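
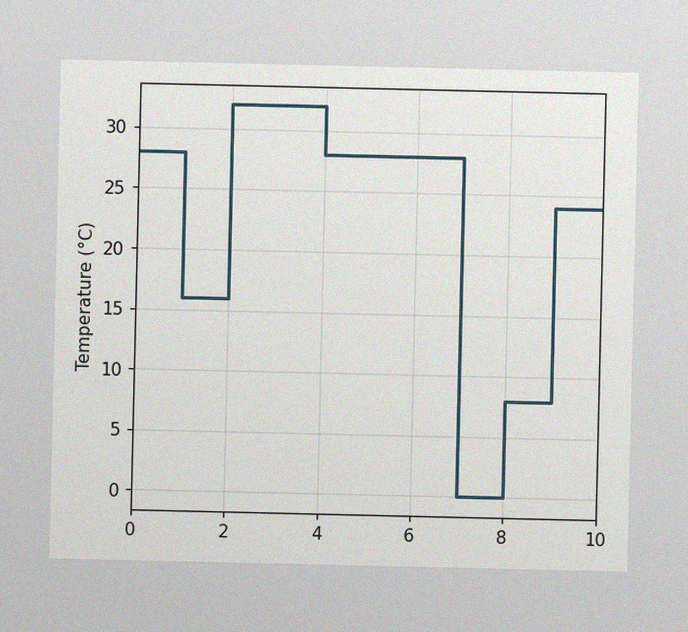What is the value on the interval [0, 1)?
The image has some photo noise and uneven lighting. On [0, 1) the step sits at 28°C.

28°C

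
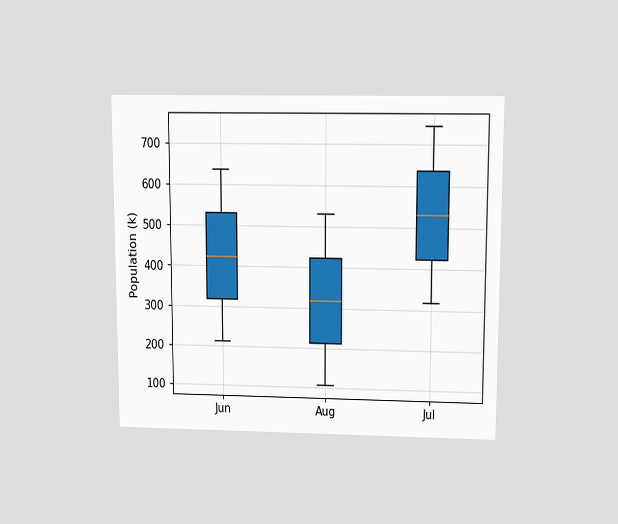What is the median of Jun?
424k

The chart is viewed slightly from above. The median line in the Jun box sits at 424k.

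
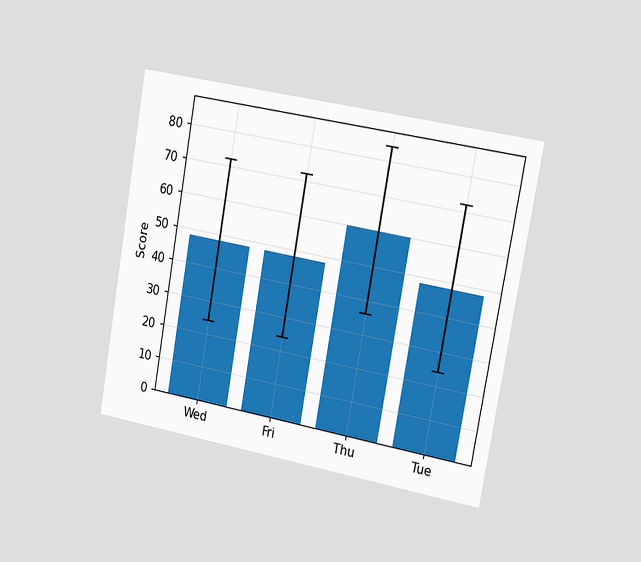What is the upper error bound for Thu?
84

The chart is tilted about 10° clockwise and viewed slightly from the right. The Thu bar's upper whisker reaches 84.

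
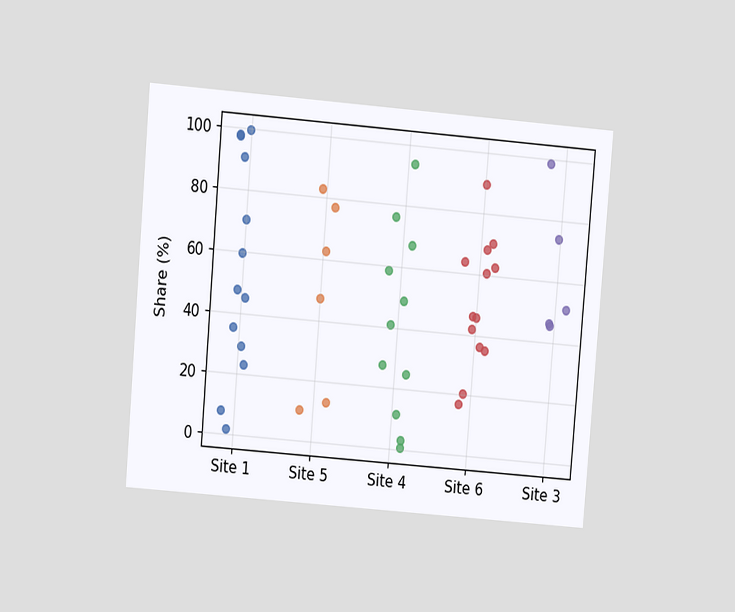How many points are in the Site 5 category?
6

The chart is tilted about 5° clockwise and viewed at a slight angle. Counting the markers in the Site 5 column gives 6.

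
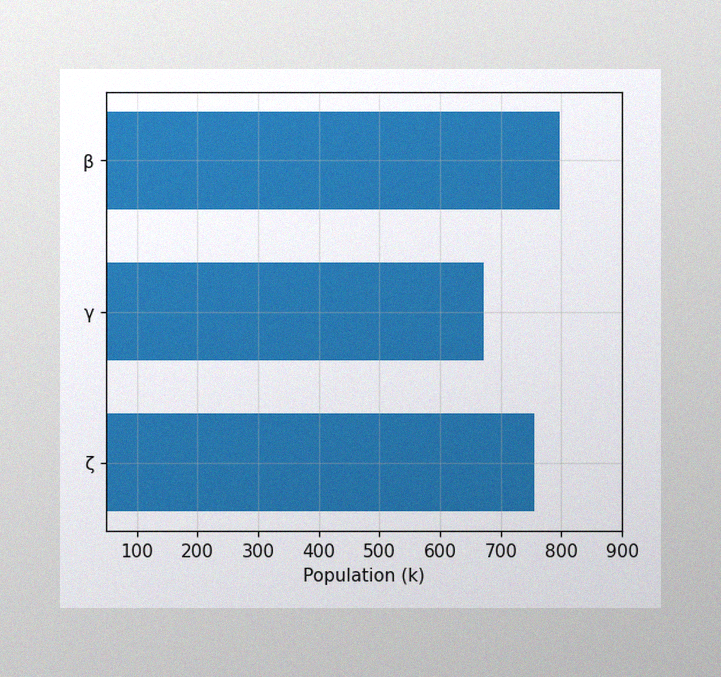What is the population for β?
The image has some photo noise and uneven lighting. Reading along the chart's x-axis, the β bar reaches 798k.

798k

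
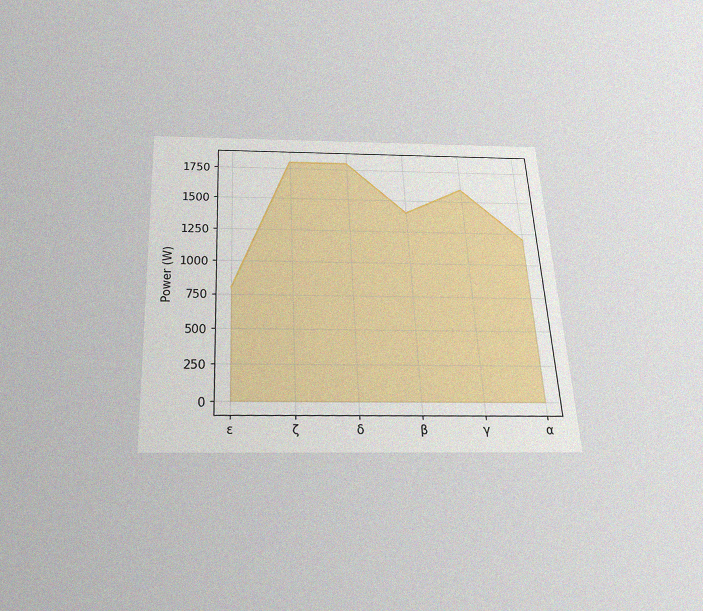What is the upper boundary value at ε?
800W

The chart is tilted about 3° counter-clockwise and viewed slightly from below, with some photo noise. At ε the upper boundary is at 800W.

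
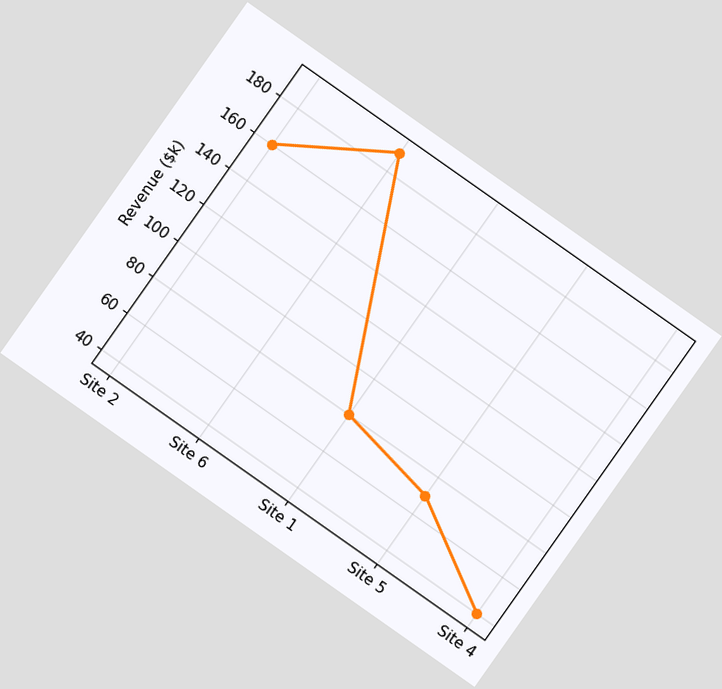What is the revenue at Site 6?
$190k

The chart is tilted about 35° clockwise. At Site 6, the line is at $190k.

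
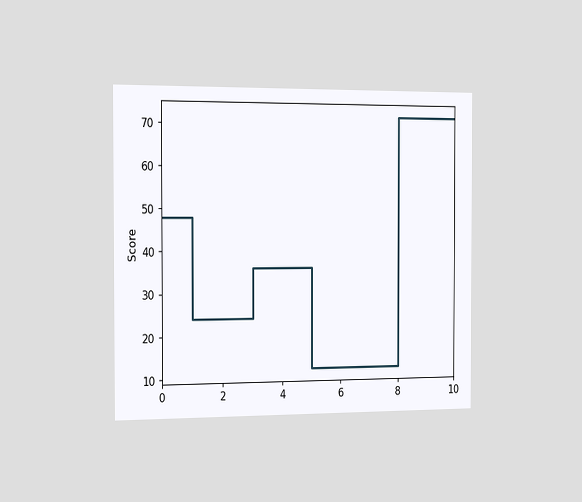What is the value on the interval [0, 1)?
The chart is viewed slightly from the left. On [0, 1) the step sits at 48.

48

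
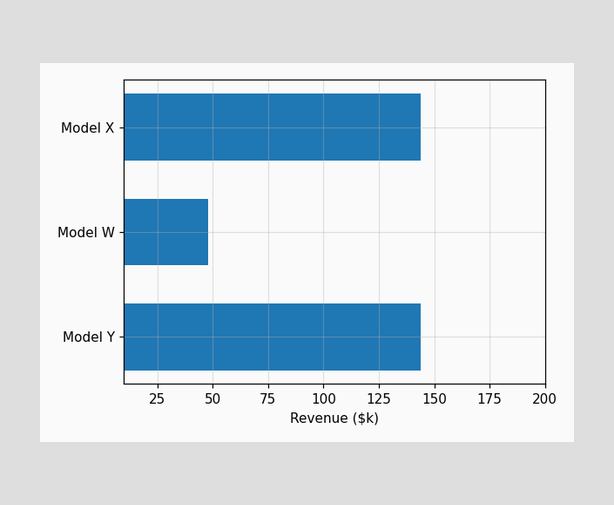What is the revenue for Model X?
Reading along the chart's x-axis, the Model X bar reaches $144k.

$144k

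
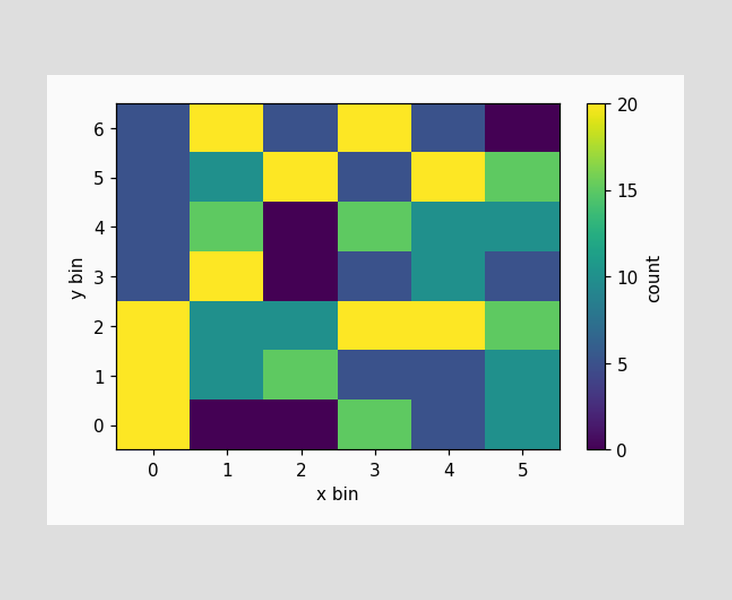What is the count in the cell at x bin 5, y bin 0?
Matching the cell (5, 0) against the colorbar gives 10.

10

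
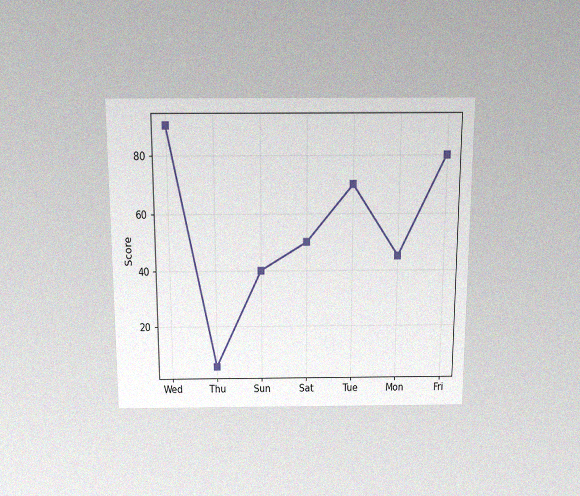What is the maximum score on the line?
The chart is viewed slightly from above, with some photo noise. The highest point is at Wed, and reading across to the y-axis gives 90.

90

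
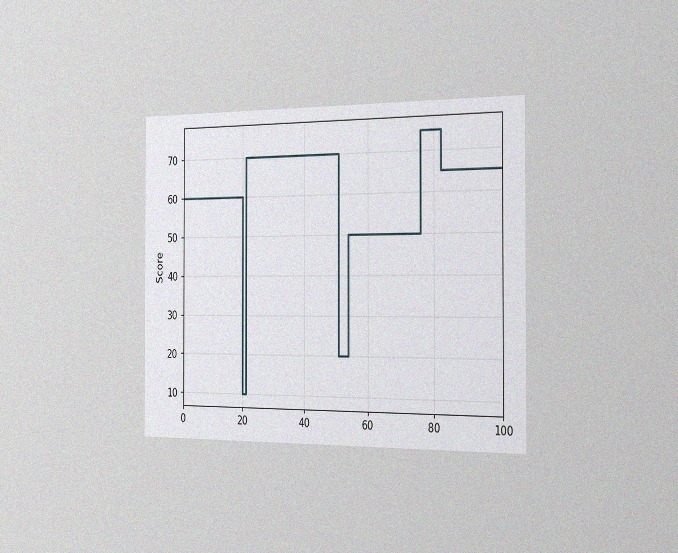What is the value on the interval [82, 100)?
The chart is viewed slightly from the right, with some photo noise. On [82, 100) the step sits at 65.

65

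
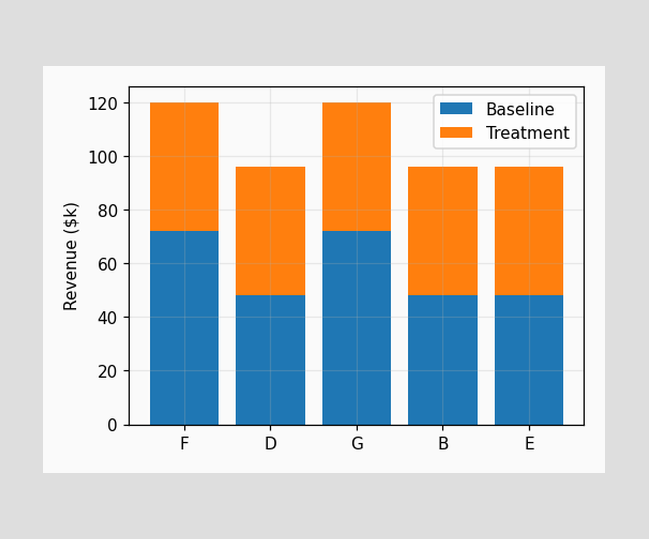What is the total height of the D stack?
$96k

The D stack's top reaches $96k on the y-axis.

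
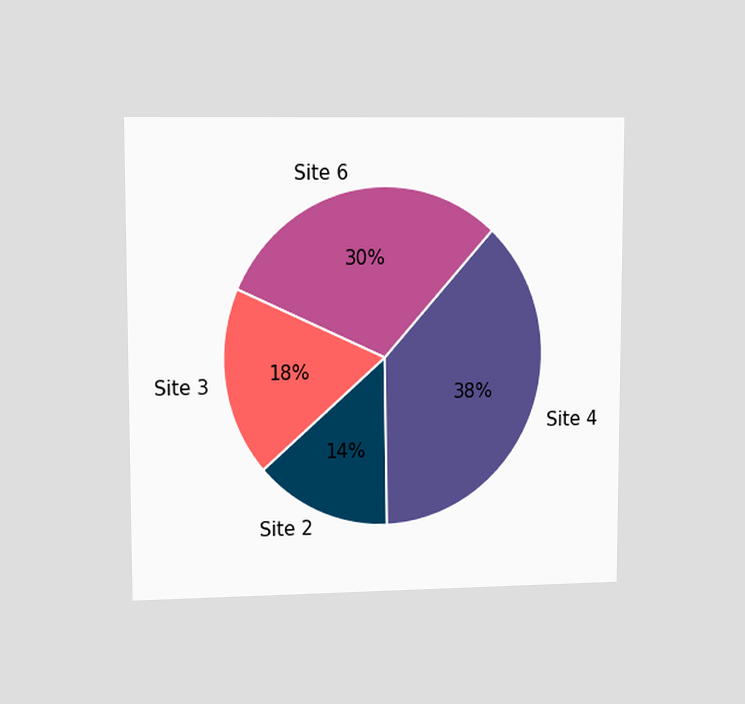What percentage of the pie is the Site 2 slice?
The chart is viewed at a slight angle. The Site 2 slice takes up 14% of the pie.

14%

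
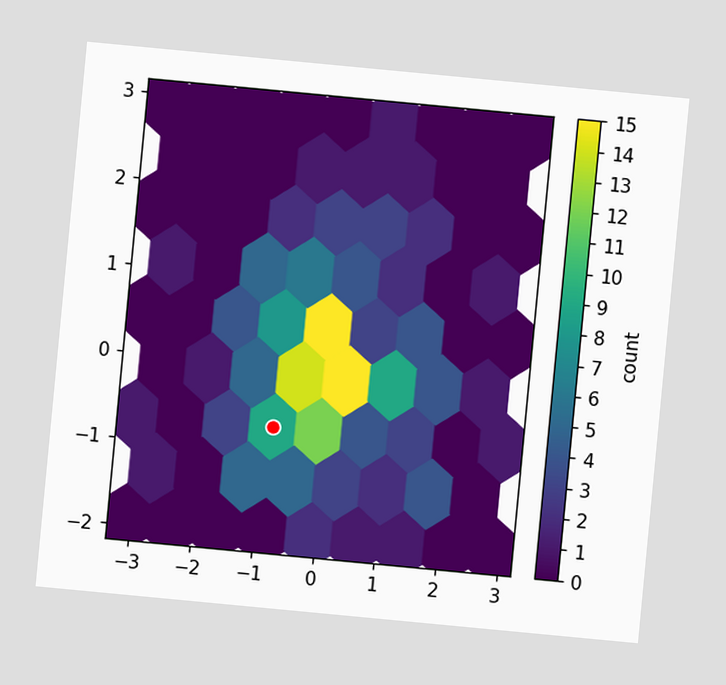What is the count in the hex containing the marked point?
9

The chart is tilted about 5° clockwise. The marked hex reads 9 on the colorbar.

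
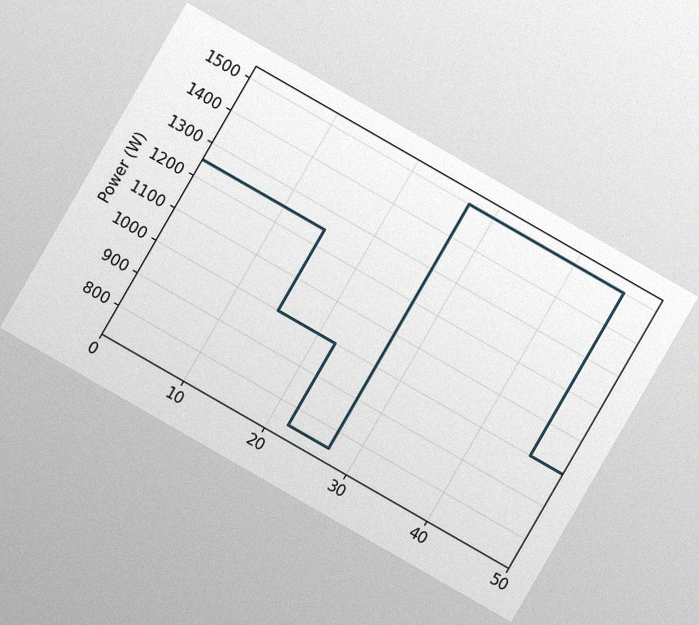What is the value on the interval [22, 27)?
The chart is tilted about 30° clockwise, with some photo noise. On [22, 27) the step sits at 750W.

750W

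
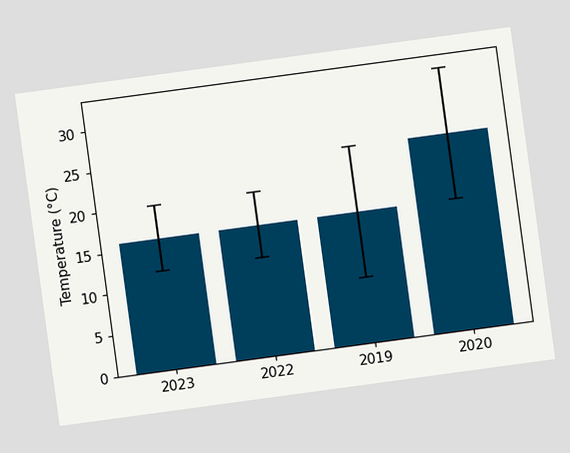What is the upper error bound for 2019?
24°C

The chart is tilted about 8° counter-clockwise. The 2019 bar's upper whisker reaches 24°C.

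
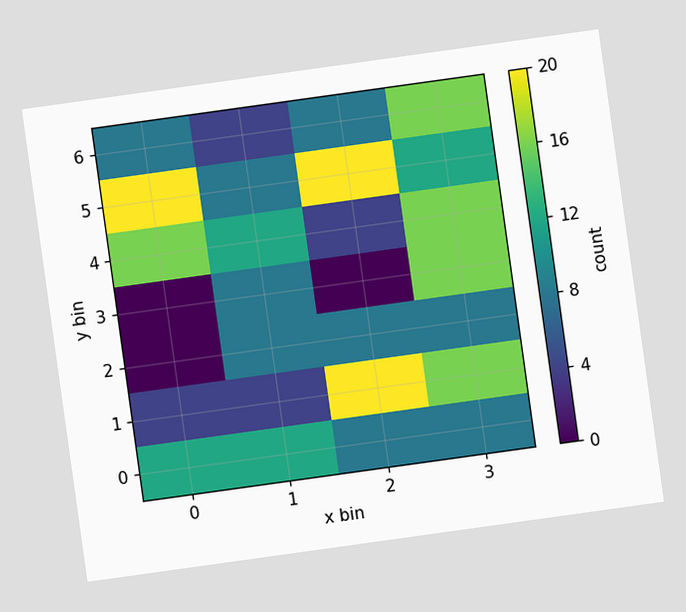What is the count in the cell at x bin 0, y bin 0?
12

The chart is tilted about 8° counter-clockwise. Matching the cell (0, 0) against the colorbar gives 12.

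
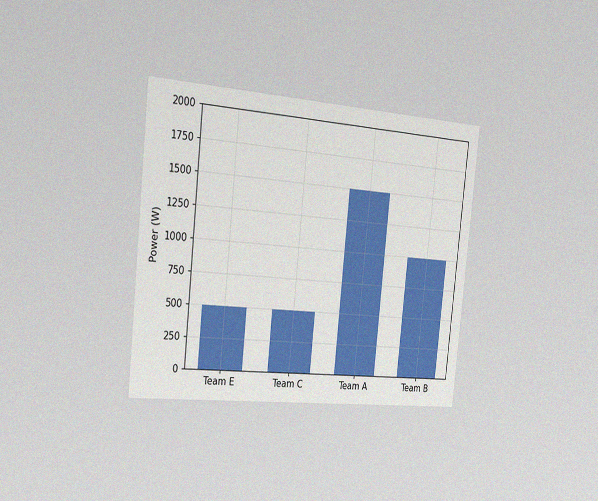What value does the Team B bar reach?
The chart is tilted about 6° clockwise and viewed slightly from the left, with some photo noise. Reading along the chart's y-axis, the Team B bar reaches 1000W.

1000W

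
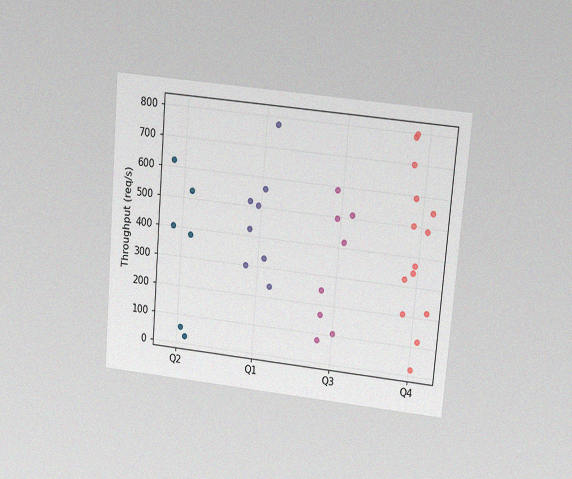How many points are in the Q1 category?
8

The chart is tilted about 5° clockwise and viewed slightly from above, with some photo noise. Counting the markers in the Q1 column gives 8.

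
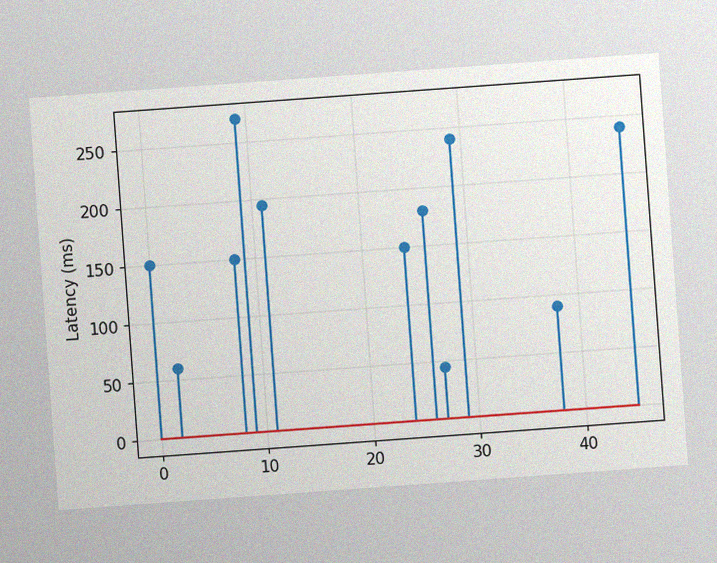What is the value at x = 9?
The chart is tilted about 4° counter-clockwise, with some photo noise. The stem at x=9 reaches 270ms.

270ms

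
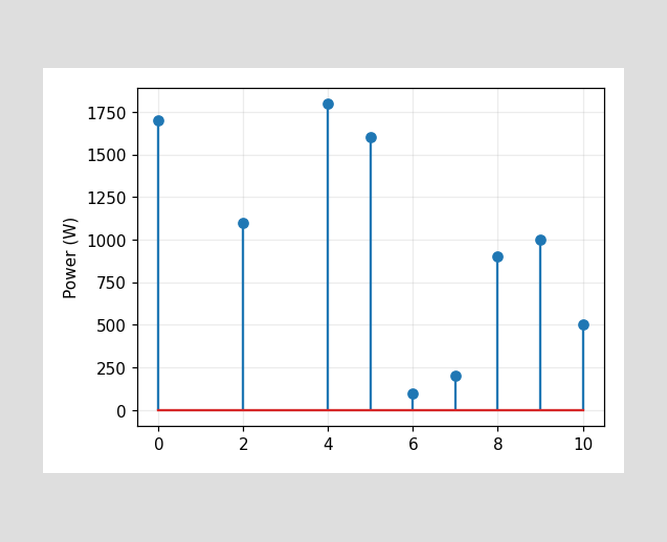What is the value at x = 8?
900W

The stem at x=8 reaches 900W.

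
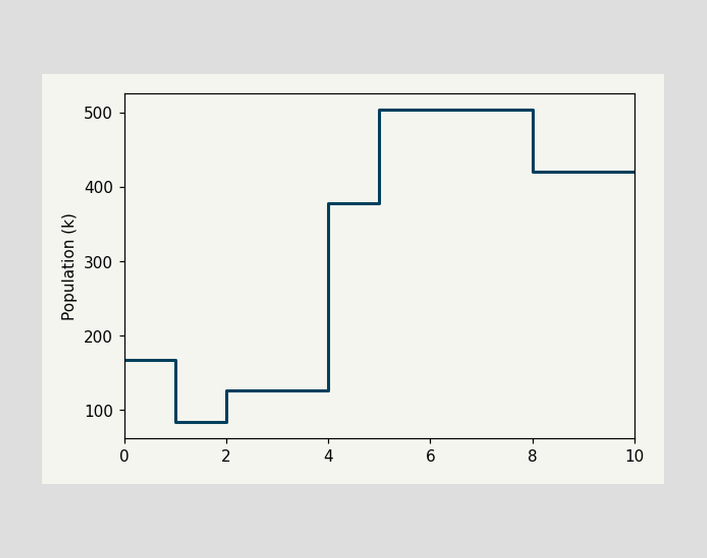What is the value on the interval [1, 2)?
On [1, 2) the step sits at 84k.

84k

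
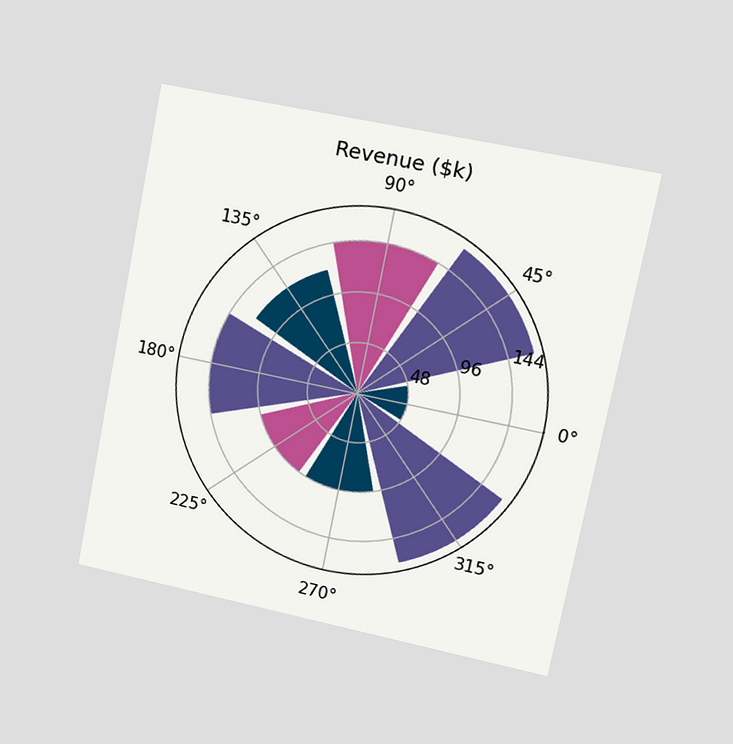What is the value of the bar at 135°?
$120k

The chart is tilted about 11° clockwise and viewed slightly from the right. The bar at 135° reaches $120k on the radial axis.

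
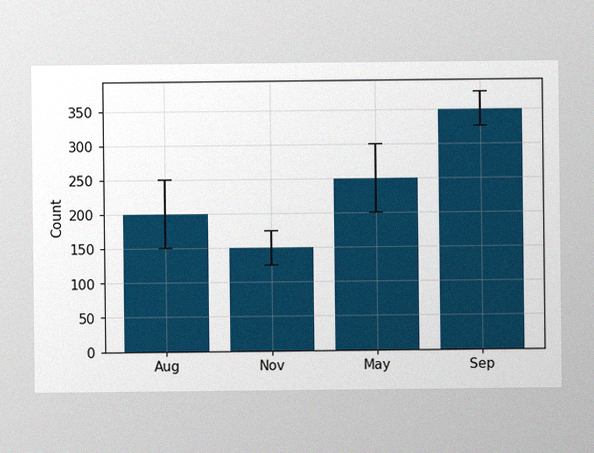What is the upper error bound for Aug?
The image has some photo noise and uneven lighting. The Aug bar's upper whisker reaches 250.

250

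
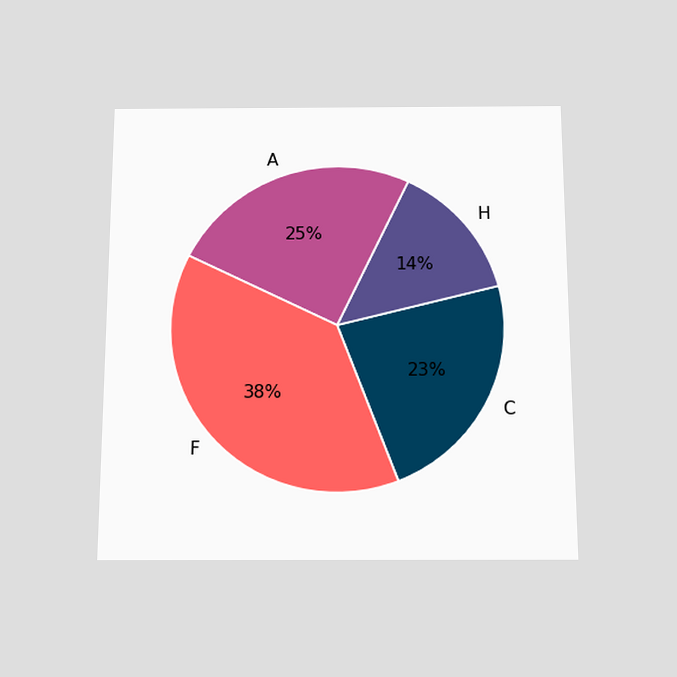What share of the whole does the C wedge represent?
23%

The chart is viewed slightly from below. The C slice takes up 23% of the pie.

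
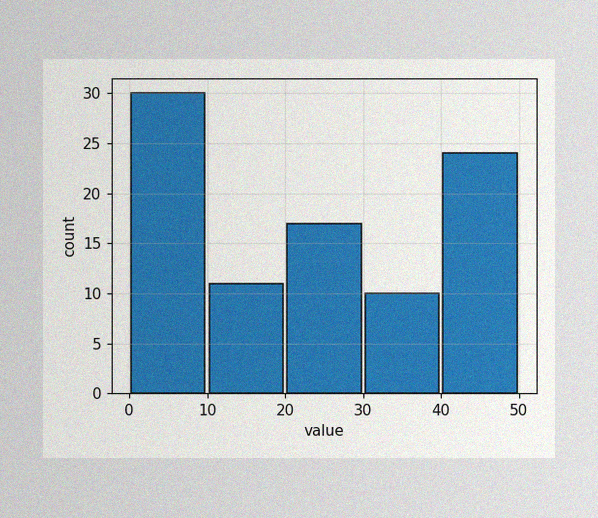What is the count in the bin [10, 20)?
The image has some photo noise and uneven lighting. The [10, 20) bin has height 11.

11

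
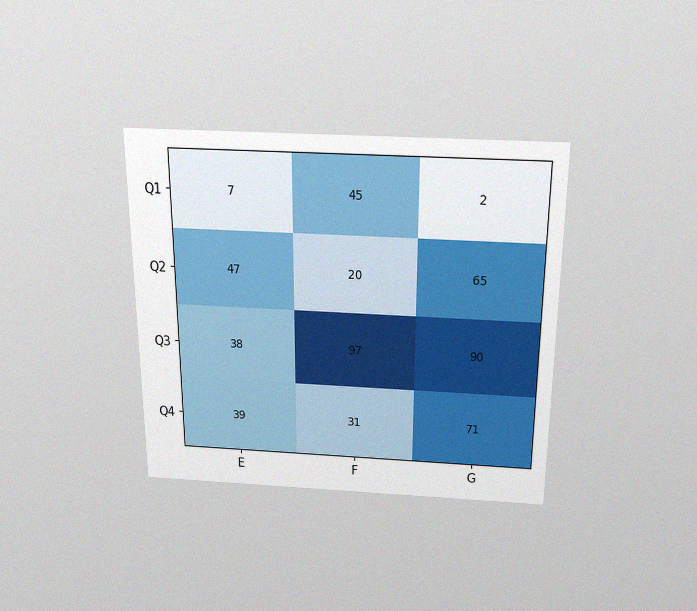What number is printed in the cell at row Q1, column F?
45

The chart is viewed slightly from above, with some photo noise. The (Q1, F) cell reads 45.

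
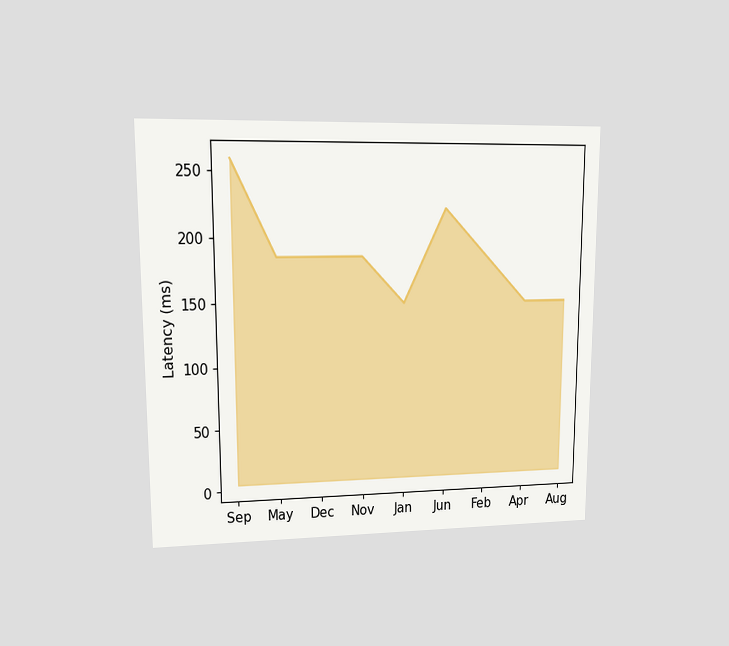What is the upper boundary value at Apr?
148ms

The chart is viewed at a slight angle. At Apr the upper boundary is at 148ms.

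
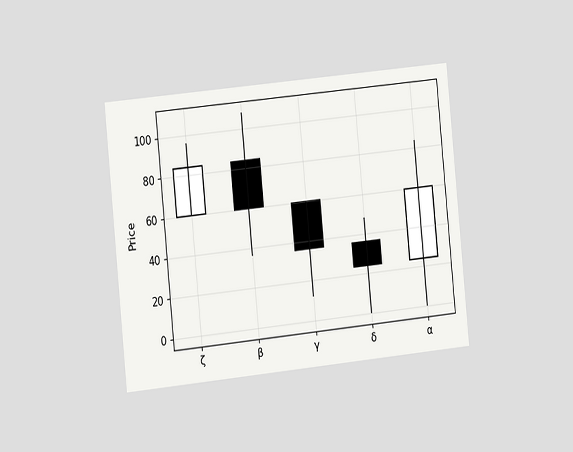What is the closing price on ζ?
The chart is tilted about 6° counter-clockwise and viewed slightly from the left. The ζ candle closes at 84.

84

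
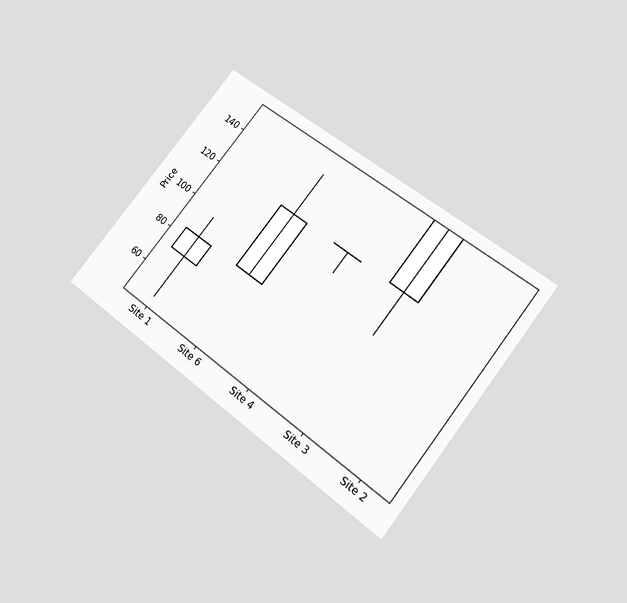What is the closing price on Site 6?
The chart is tilted about 38° clockwise and viewed slightly from below. The Site 6 candle closes at 120.

120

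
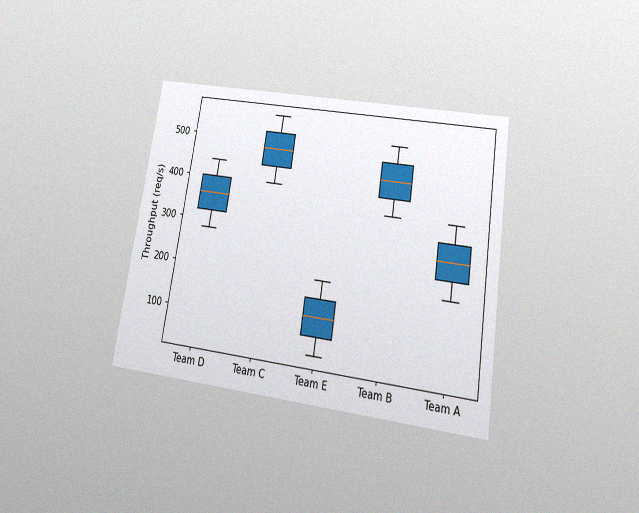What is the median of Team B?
440req/s

The chart is tilted about 9° clockwise and viewed slightly from below, with some photo noise. The median line in the Team B box sits at 440req/s.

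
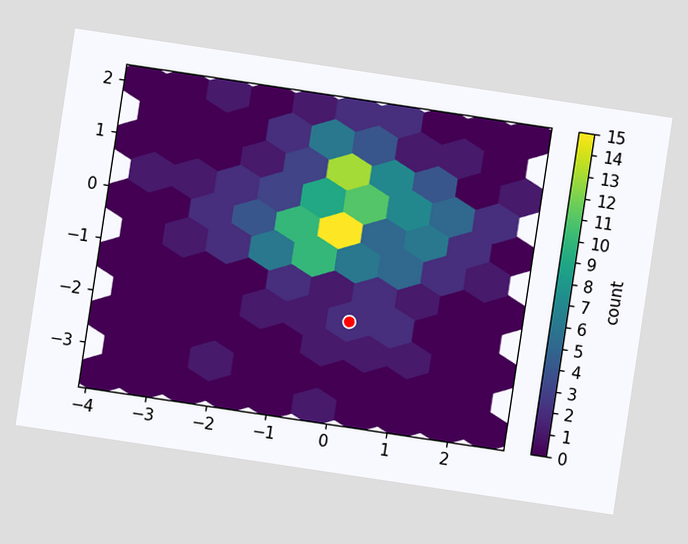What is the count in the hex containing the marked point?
The chart is tilted about 9° clockwise. The marked hex reads 2 on the colorbar.

2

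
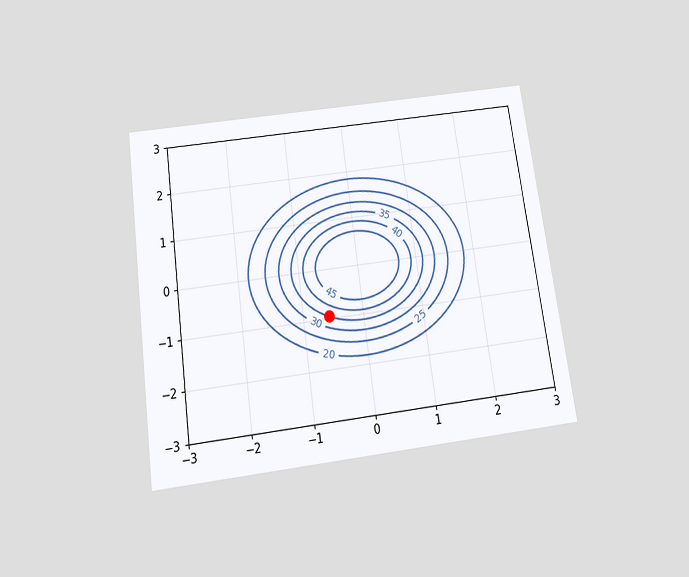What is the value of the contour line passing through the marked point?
The chart is tilted about 8° counter-clockwise and viewed slightly from below. The marked point sits on the contour labelled 35.

35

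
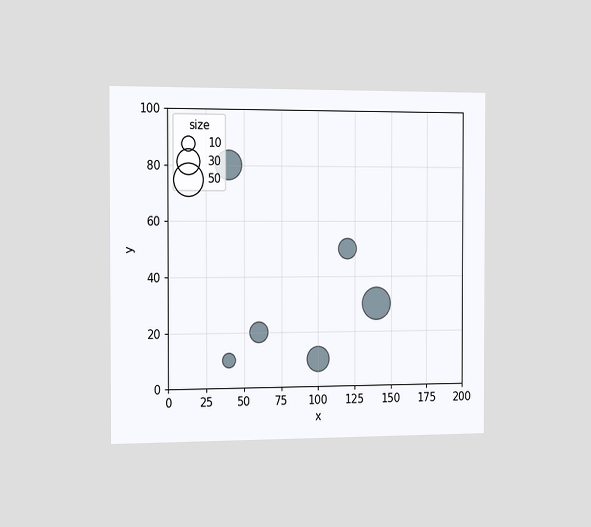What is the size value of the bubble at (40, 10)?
The chart is viewed slightly from the left. Matching the bubble at (40, 10) against the size legend gives 10.

10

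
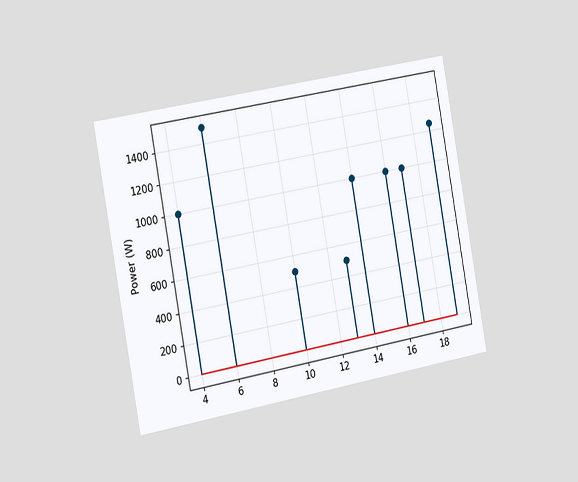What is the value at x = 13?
The chart is tilted about 10° counter-clockwise and viewed slightly from the left. The stem at x=13 reaches 500W.

500W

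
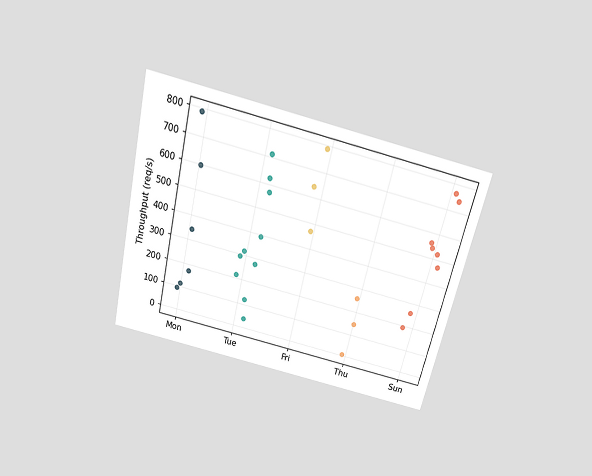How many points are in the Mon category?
The chart is tilted about 13° clockwise and viewed slightly from above. Counting the markers in the Mon column gives 6.

6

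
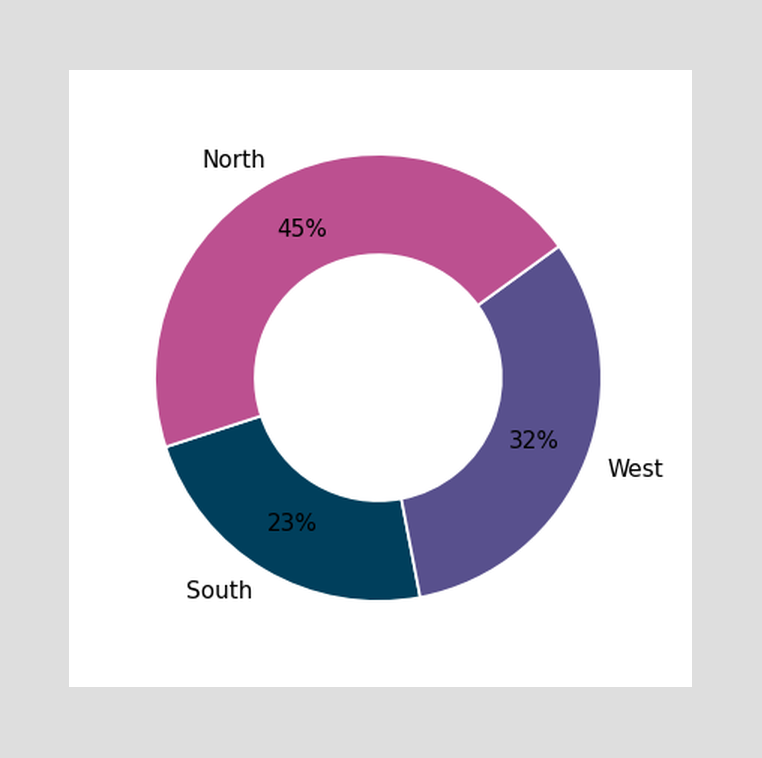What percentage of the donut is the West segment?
32%

The West segment takes up 32% of the ring.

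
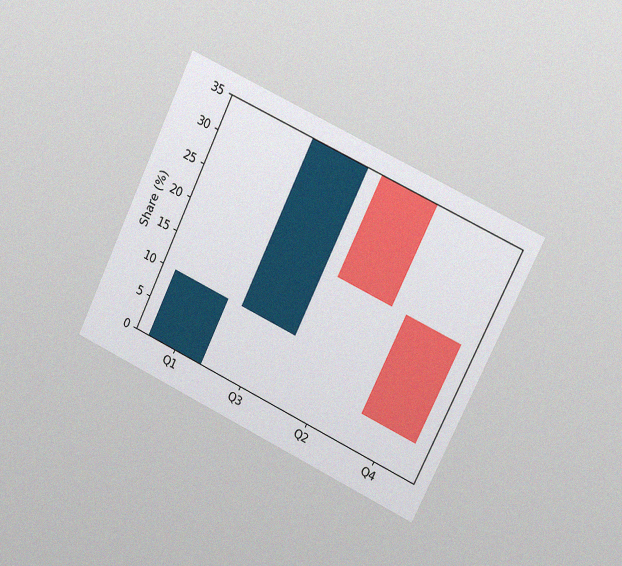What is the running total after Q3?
35%

The chart is tilted about 25° clockwise and viewed slightly from the right, with some photo noise. After Q3 the running total reaches 35%.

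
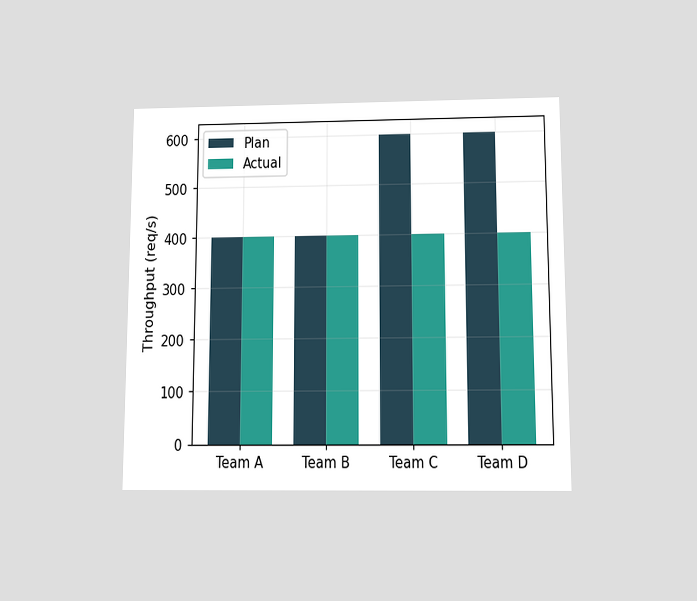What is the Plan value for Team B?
The chart is viewed slightly from below. The Plan bar at Team B reaches 400req/s on the y-axis.

400req/s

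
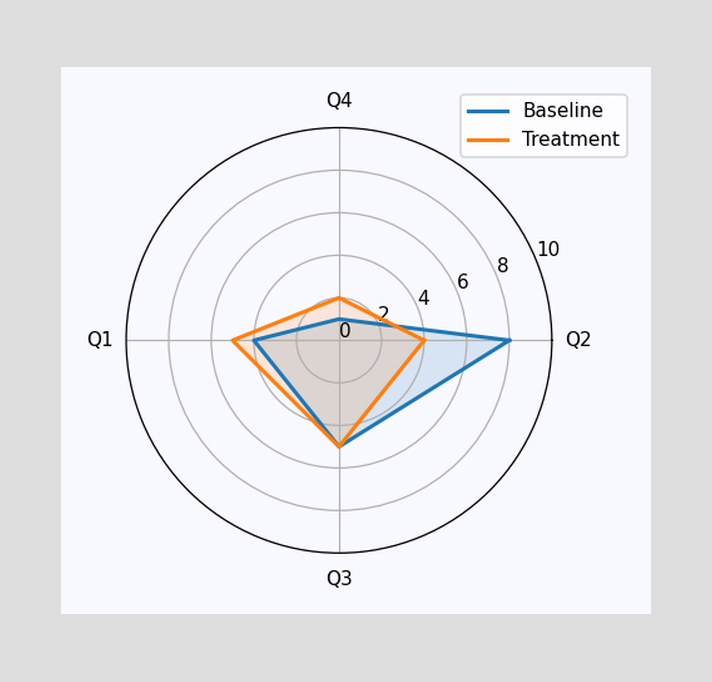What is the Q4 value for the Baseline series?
On the Q4 axis, Baseline reaches 1.

1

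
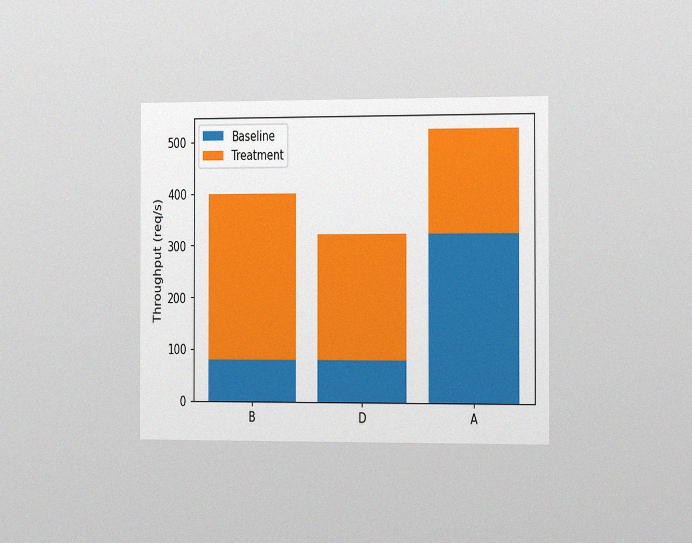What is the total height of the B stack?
The chart is viewed slightly from the right, with some photo noise. The B stack's top reaches 400req/s on the y-axis.

400req/s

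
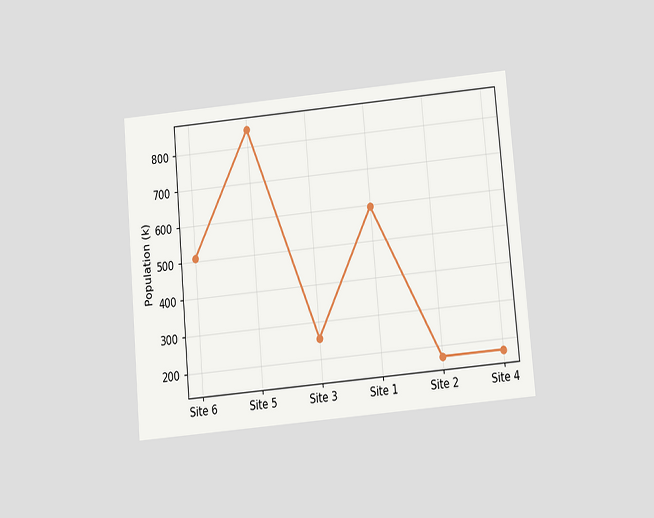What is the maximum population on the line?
The chart is tilted about 5° counter-clockwise and viewed slightly from below. The highest point is at Site 5, and reading across to the y-axis gives 850k.

850k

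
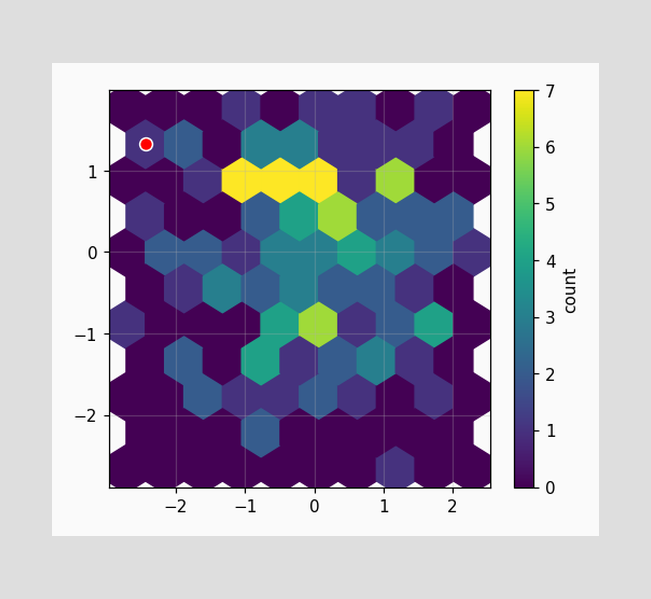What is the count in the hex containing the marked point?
The marked hex reads 1 on the colorbar.

1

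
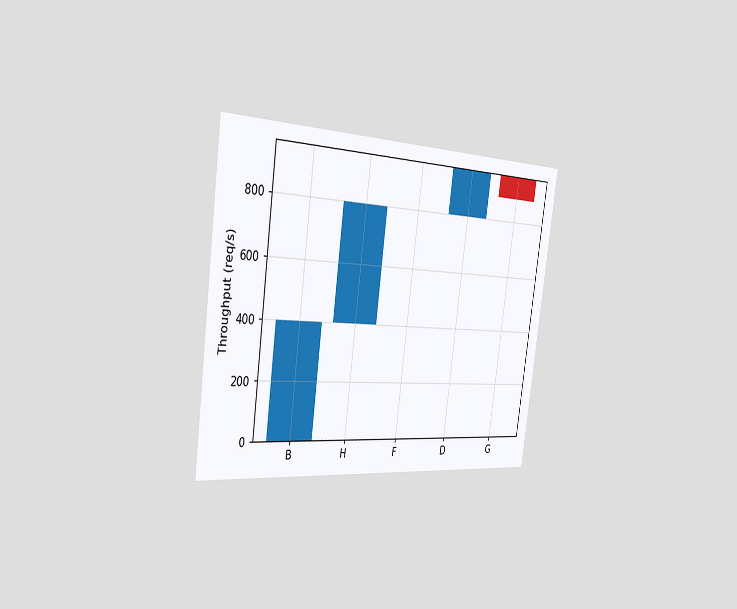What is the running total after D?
960req/s

The chart is tilted about 8° clockwise and viewed slightly from the left. After D the running total reaches 960req/s.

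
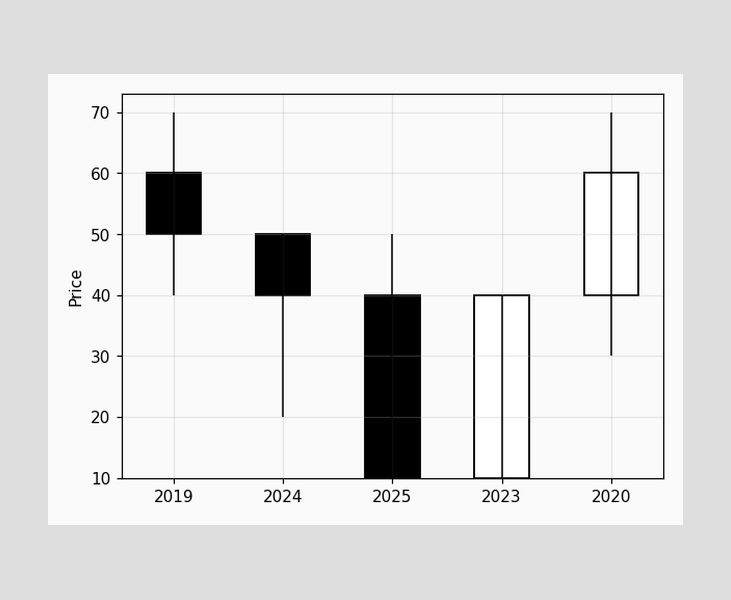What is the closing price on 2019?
The 2019 candle closes at 50.

50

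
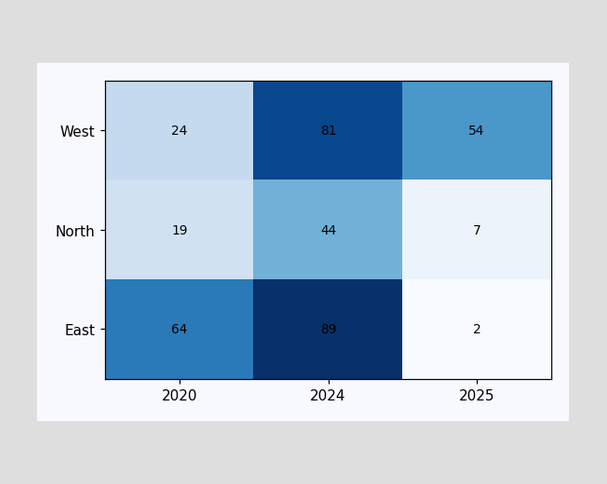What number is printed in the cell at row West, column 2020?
The (West, 2020) cell reads 24.

24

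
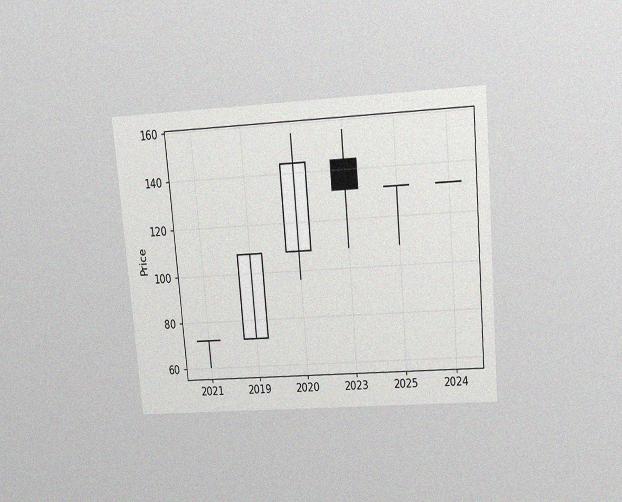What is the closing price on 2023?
132

The chart is tilted about 5° counter-clockwise and viewed slightly from above, with some photo noise. The 2023 candle closes at 132.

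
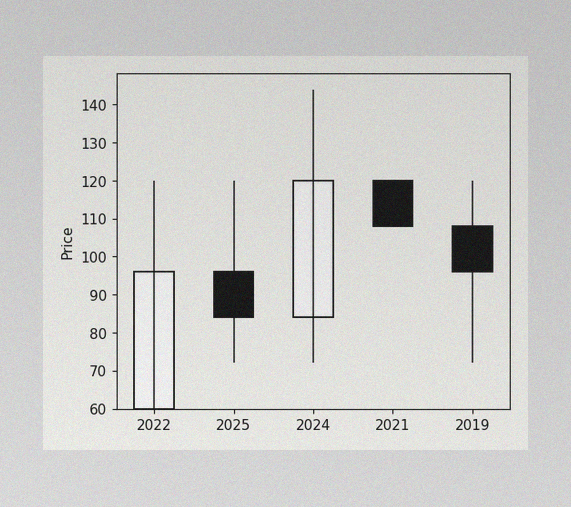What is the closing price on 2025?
The image has some photo noise and uneven lighting. The 2025 candle closes at 84.

84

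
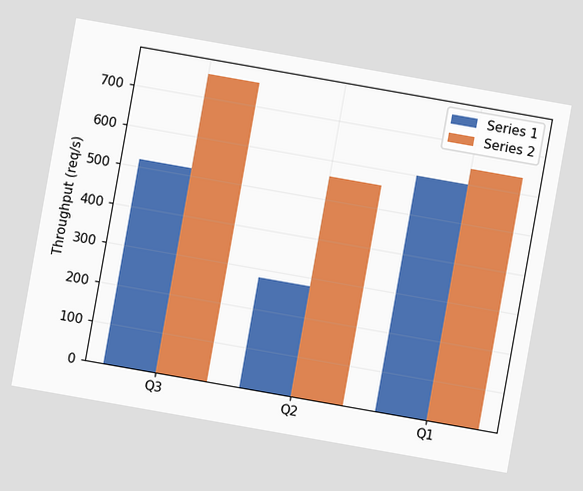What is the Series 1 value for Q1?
The chart is tilted about 10° clockwise. The Series 1 bar at Q1 reaches 600req/s on the y-axis.

600req/s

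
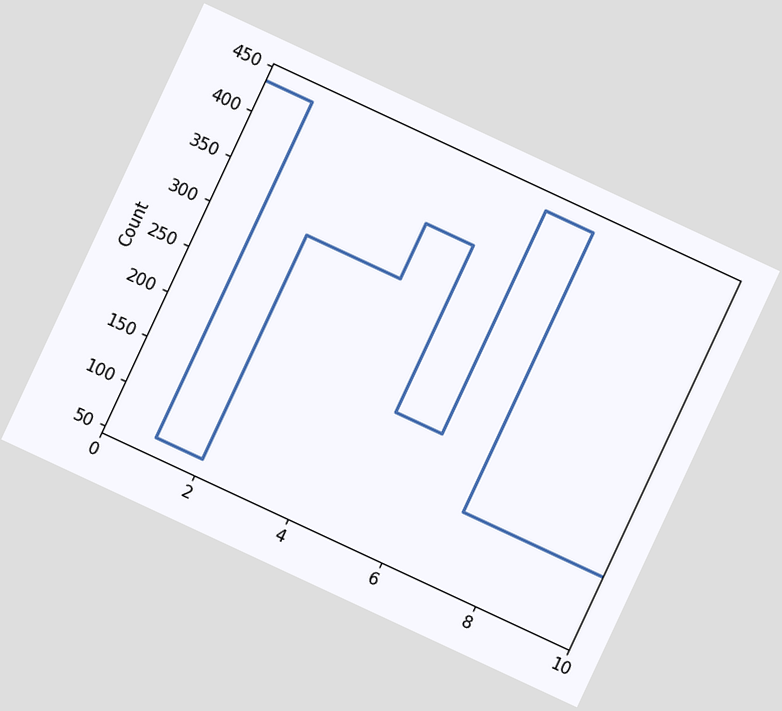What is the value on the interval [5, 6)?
The chart is tilted about 25° clockwise. On [5, 6) the step sits at 186.

186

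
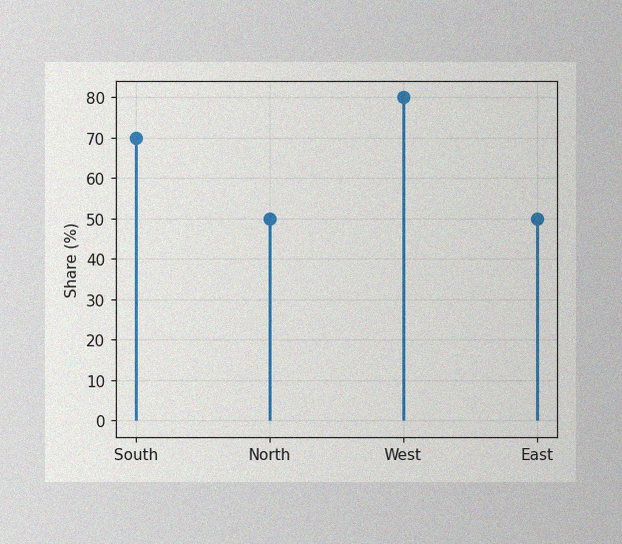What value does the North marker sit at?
50%

The image has some photo noise and uneven lighting. The North marker sits at 50%.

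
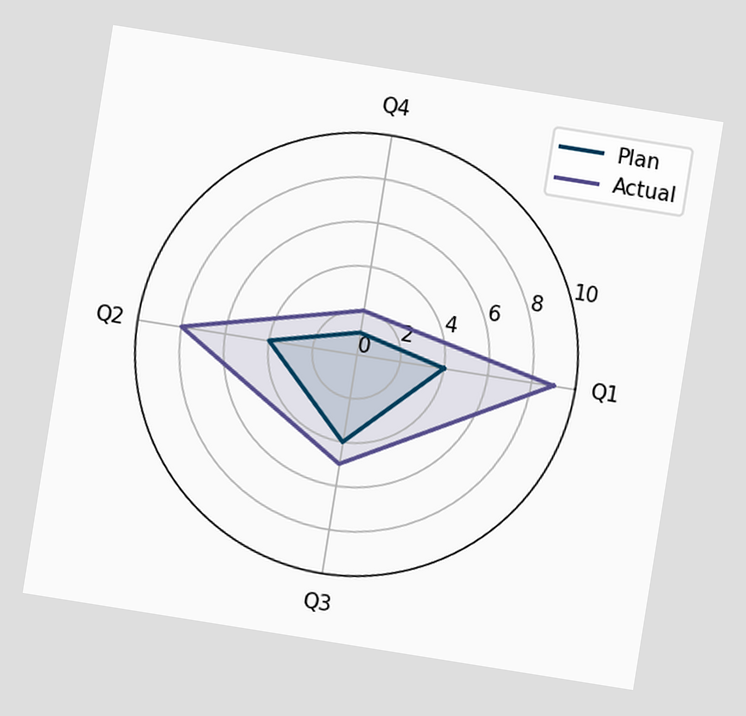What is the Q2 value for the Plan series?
The chart is tilted about 9° clockwise. On the Q2 axis, Plan reaches 4.

4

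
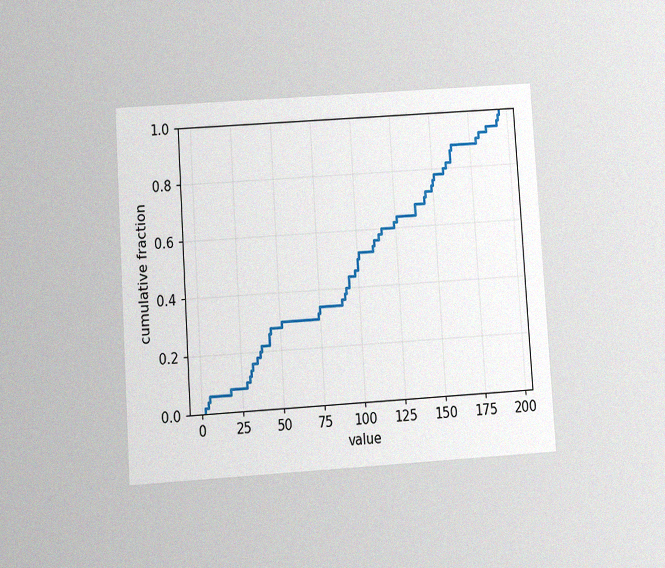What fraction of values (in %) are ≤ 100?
50%

The chart is tilted about 4° counter-clockwise and viewed at a slight angle, with some photo noise. At x=100 the ECDF step is at 50%.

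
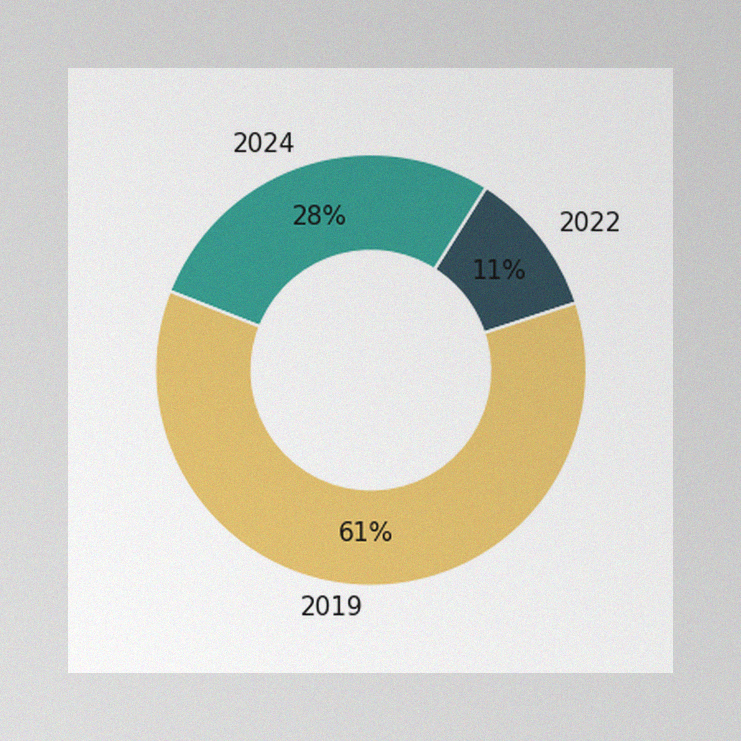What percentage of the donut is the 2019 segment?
61%

The image has some photo noise and uneven lighting. The 2019 segment takes up 61% of the ring.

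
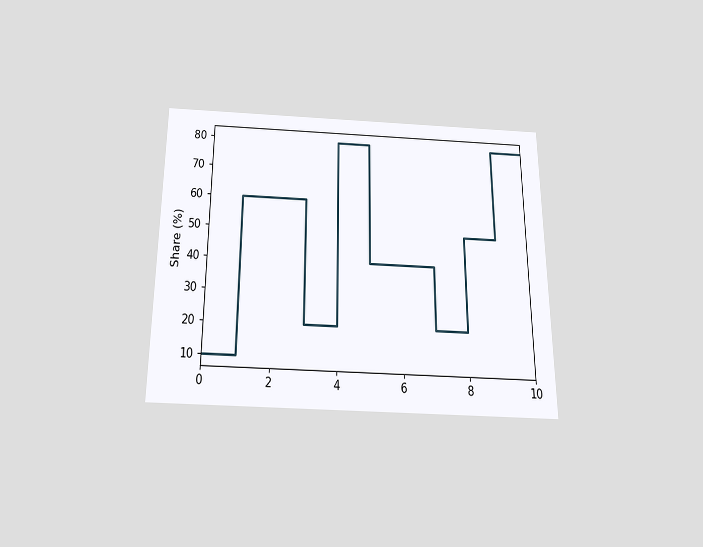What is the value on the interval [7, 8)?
The chart is viewed slightly from below. On [7, 8) the step sits at 20%.

20%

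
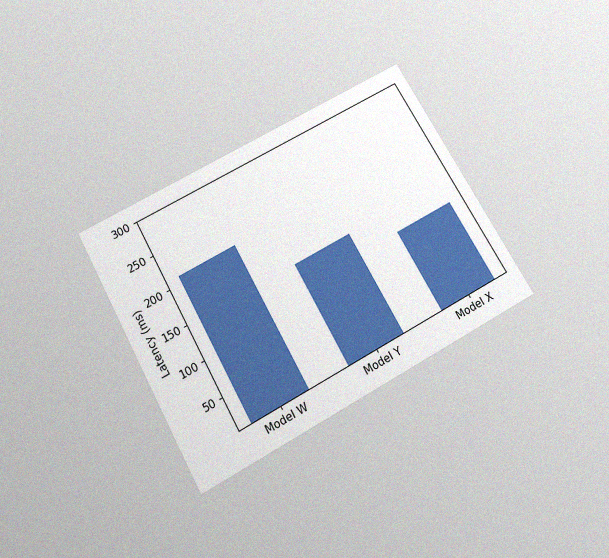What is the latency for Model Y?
The chart is tilted about 29° counter-clockwise and viewed slightly from below, with some photo noise. Reading along the chart's y-axis, the Model Y bar reaches 150ms.

150ms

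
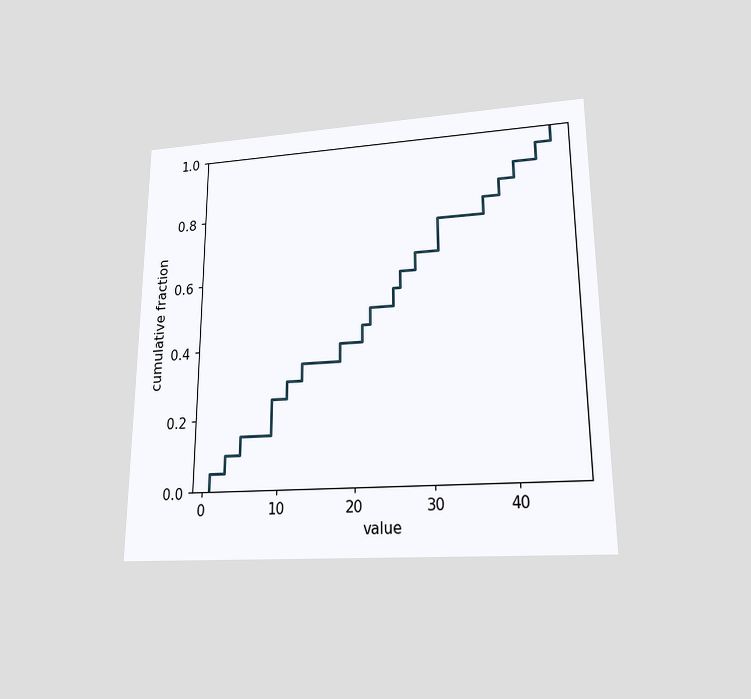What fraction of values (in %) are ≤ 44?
95%

The chart is viewed slightly from below. At x=44 the ECDF step is at 95%.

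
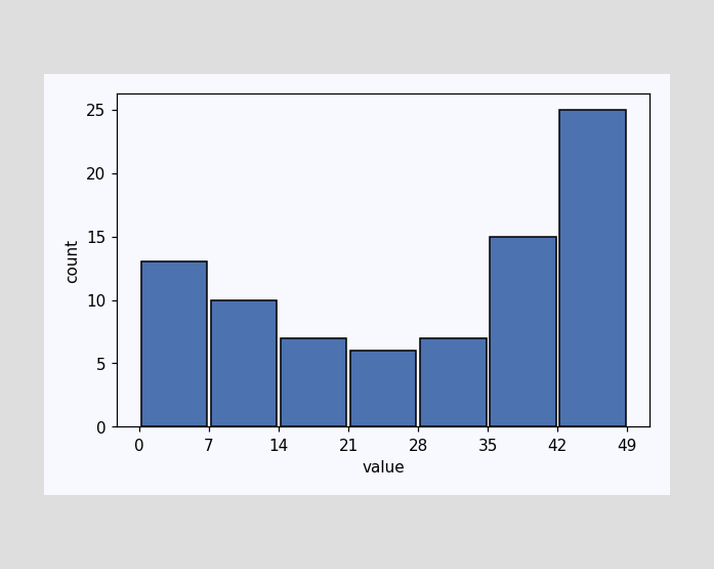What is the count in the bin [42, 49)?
The [42, 49) bin has height 25.

25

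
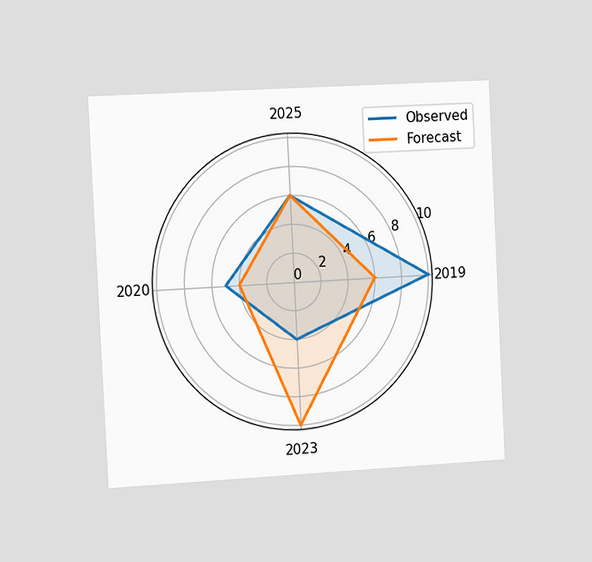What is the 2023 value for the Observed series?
The chart is tilted about 3° counter-clockwise and viewed slightly from the left. On the 2023 axis, Observed reaches 4.

4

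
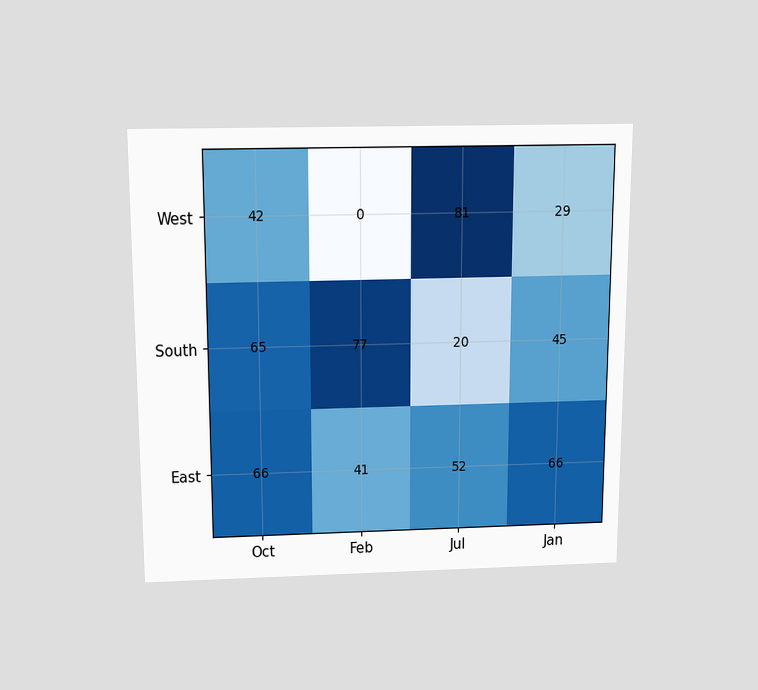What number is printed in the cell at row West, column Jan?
The chart is viewed slightly from above. The (West, Jan) cell reads 29.

29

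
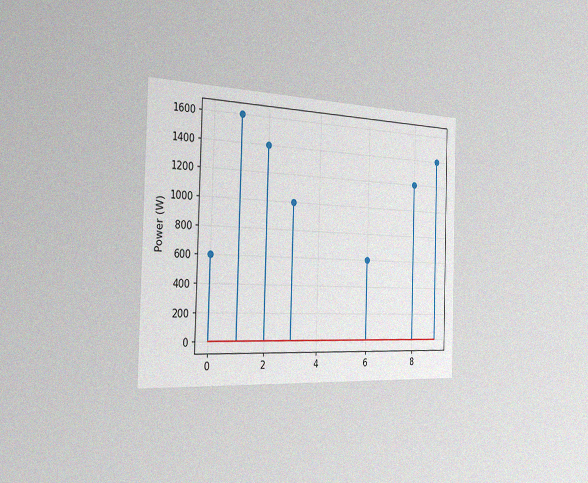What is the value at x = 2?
The chart is viewed slightly from the left, with some photo noise. The stem at x=2 reaches 1400W.

1400W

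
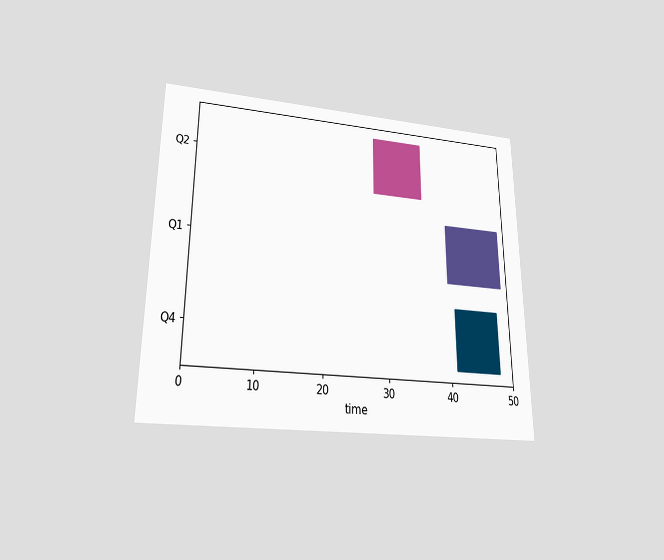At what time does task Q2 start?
28

The chart is viewed slightly from below. The Q2 bar begins at t=28.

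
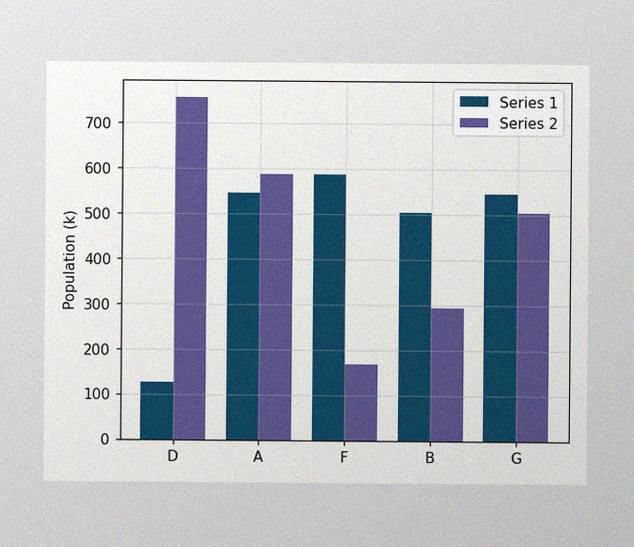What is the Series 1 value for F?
The image has some photo noise and uneven lighting. The Series 1 bar at F reaches 588k on the y-axis.

588k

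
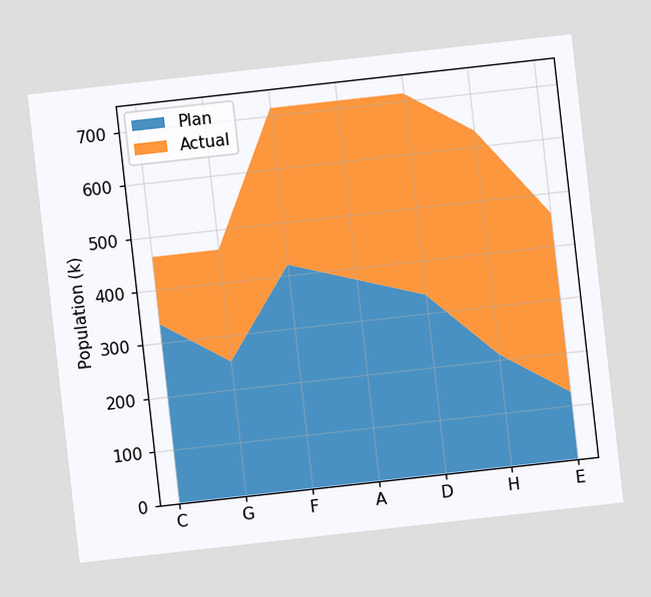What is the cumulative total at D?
714k

The chart is tilted about 6° counter-clockwise. The stacked total at D reaches 714k.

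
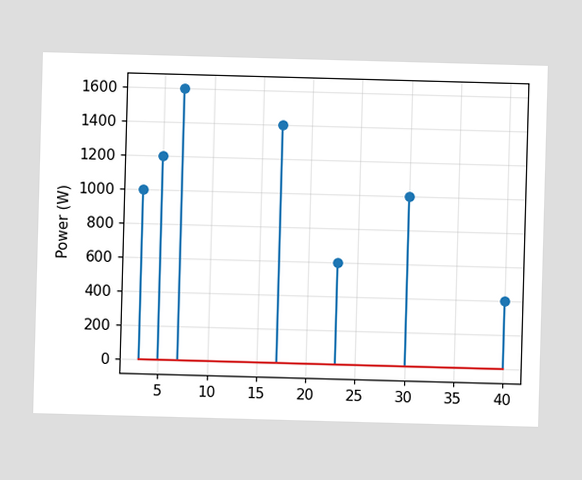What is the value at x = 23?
The stem at x=23 reaches 600W.

600W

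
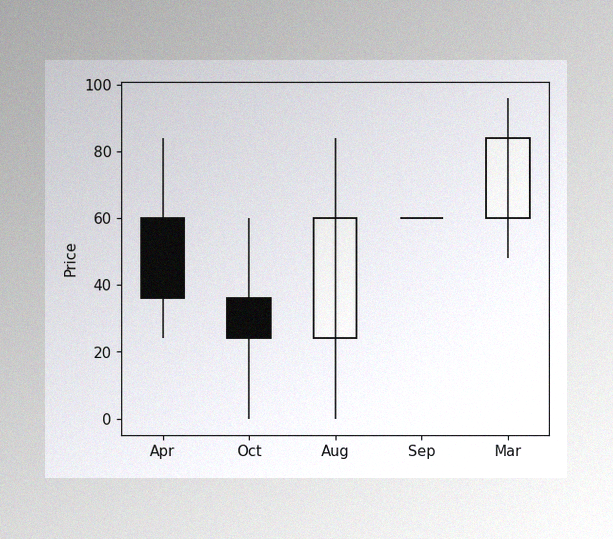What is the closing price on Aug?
60

The image has some photo noise and uneven lighting. The Aug candle closes at 60.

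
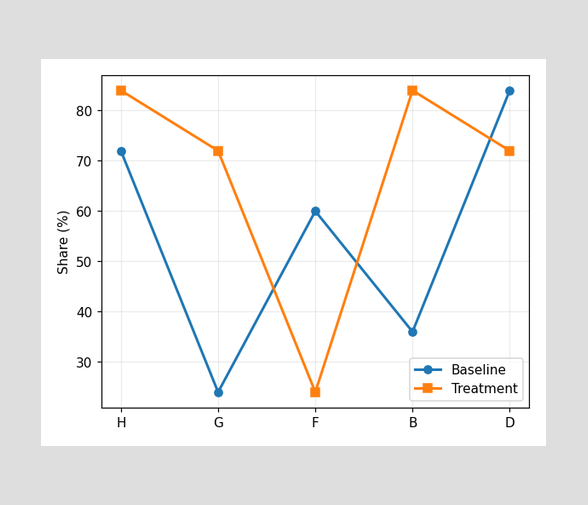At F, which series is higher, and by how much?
At F, Baseline sits above the other line by 36%.

Baseline, by 36%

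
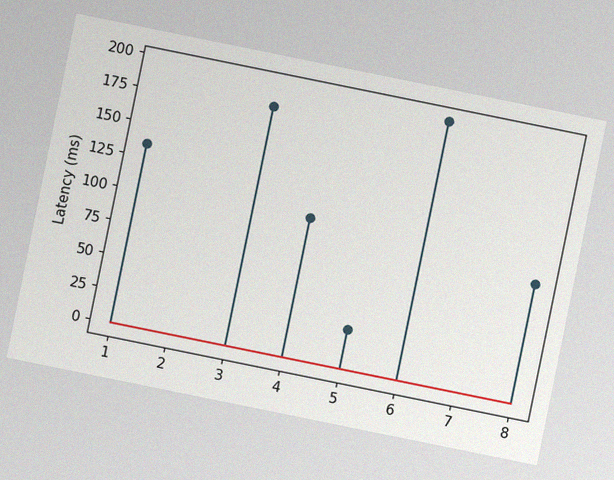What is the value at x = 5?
The chart is tilted about 11° clockwise, with some photo noise. The stem at x=5 reaches 30ms.

30ms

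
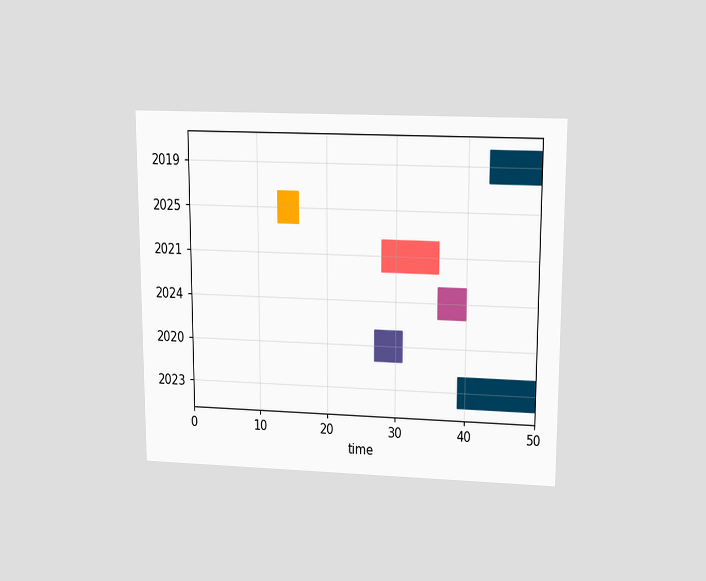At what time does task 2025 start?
The chart is viewed slightly from above. The 2025 bar begins at t=13.

13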